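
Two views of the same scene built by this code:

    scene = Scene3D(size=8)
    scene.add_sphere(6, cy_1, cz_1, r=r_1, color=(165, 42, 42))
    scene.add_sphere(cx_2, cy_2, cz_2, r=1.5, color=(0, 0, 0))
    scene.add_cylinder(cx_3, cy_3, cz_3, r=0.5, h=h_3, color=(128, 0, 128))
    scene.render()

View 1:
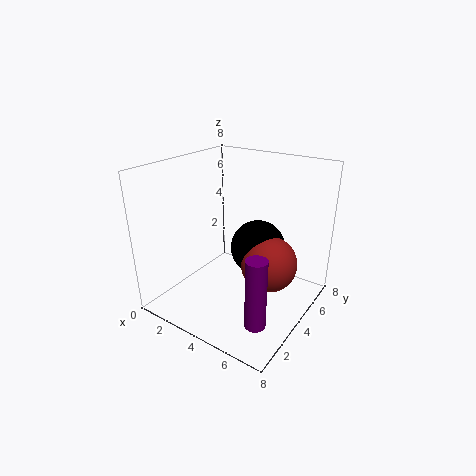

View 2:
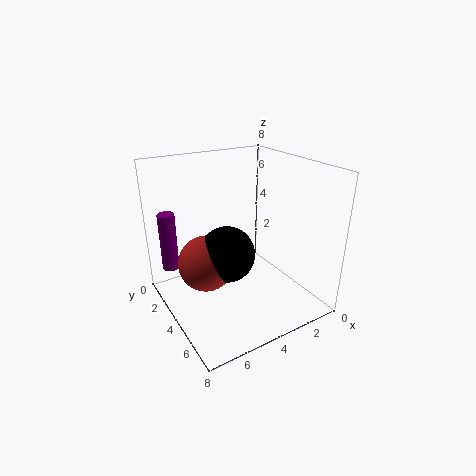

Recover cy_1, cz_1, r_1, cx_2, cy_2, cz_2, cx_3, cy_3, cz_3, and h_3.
cy_1 = 4, cz_1 = 3, r_1 = 1.5, cx_2 = 5, cy_2 = 4.5, cz_2 = 3.5, cx_3 = 7, cy_3 = 1, cz_3 = 1.5, h_3 = 3.5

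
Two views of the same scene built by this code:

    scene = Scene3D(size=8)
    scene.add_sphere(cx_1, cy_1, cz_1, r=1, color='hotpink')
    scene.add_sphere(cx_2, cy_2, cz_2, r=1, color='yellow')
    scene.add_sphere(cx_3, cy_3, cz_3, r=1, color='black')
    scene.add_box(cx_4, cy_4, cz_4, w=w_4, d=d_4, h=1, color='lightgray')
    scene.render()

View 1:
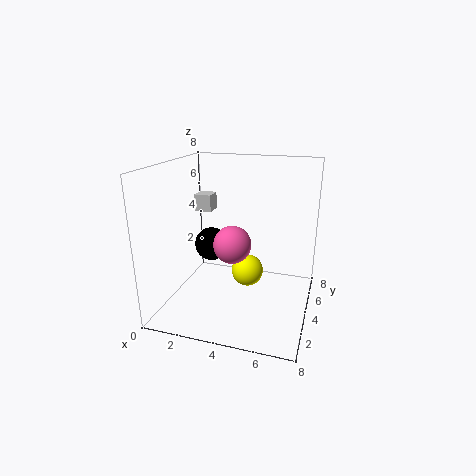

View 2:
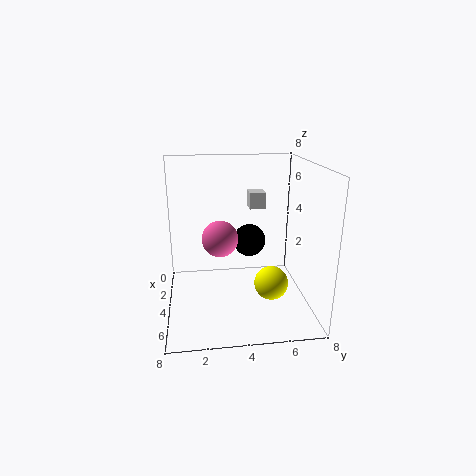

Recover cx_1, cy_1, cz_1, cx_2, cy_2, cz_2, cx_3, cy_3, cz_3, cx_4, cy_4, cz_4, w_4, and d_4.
cx_1 = 4
cy_1 = 3
cz_1 = 4
cx_2 = 4
cy_2 = 6
cz_2 = 1
cx_3 = 2
cy_3 = 5
cz_3 = 3
cx_4 = 1
cy_4 = 5
cz_4 = 5
w_4 = 1
d_4 = 1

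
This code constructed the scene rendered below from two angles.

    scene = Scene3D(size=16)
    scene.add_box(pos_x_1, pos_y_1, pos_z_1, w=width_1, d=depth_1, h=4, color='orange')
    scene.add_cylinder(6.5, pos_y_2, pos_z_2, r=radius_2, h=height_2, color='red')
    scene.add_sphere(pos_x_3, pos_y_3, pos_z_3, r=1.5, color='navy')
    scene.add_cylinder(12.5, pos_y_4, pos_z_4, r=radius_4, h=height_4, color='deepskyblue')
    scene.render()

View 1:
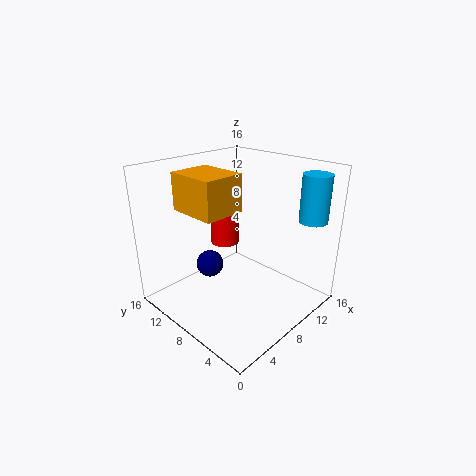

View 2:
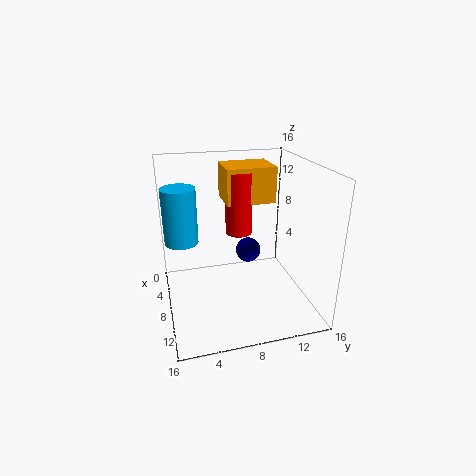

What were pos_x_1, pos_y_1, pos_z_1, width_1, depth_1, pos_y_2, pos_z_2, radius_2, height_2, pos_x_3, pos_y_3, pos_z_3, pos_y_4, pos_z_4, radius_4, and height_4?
pos_x_1 = 3; pos_y_1 = 7; pos_z_1 = 11.5; width_1 = 4.5; depth_1 = 5.5; pos_y_2 = 8.5; pos_z_2 = 8; radius_2 = 1.5; height_2 = 7; pos_x_3 = 5.5; pos_y_3 = 10; pos_z_3 = 5; pos_y_4 = 1.5; pos_z_4 = 10.5; radius_4 = 1.5; height_4 = 5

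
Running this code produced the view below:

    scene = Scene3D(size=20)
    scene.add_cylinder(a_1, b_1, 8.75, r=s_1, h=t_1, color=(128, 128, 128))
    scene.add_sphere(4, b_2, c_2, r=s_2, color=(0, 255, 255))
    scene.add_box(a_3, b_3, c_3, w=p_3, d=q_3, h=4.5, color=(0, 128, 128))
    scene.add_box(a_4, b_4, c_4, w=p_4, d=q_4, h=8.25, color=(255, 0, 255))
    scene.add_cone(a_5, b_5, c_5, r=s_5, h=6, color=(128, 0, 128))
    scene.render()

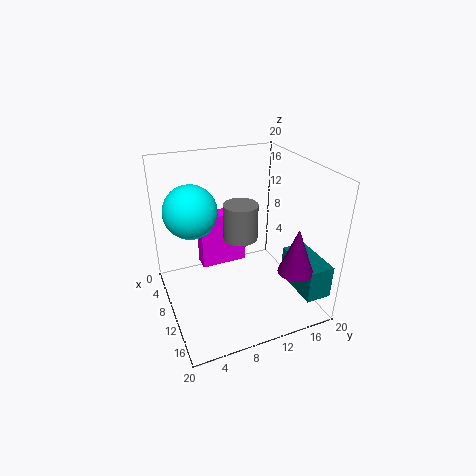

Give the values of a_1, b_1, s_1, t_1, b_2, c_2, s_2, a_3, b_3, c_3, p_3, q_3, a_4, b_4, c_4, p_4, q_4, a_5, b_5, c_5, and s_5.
a_1 = 8; b_1 = 11.25; s_1 = 2.5; t_1 = 5.25; b_2 = 5; c_2 = 12.25; s_2 = 4; a_3 = 12.25; b_3 = 16; c_3 = 3.75; p_3 = 7; q_3 = 3.5; a_4 = 3.5; b_4 = 6; c_4 = 3.5; p_4 = 2.5; q_4 = 7; a_5 = 17.5; b_5 = 14.75; c_5 = 8; s_5 = 2.25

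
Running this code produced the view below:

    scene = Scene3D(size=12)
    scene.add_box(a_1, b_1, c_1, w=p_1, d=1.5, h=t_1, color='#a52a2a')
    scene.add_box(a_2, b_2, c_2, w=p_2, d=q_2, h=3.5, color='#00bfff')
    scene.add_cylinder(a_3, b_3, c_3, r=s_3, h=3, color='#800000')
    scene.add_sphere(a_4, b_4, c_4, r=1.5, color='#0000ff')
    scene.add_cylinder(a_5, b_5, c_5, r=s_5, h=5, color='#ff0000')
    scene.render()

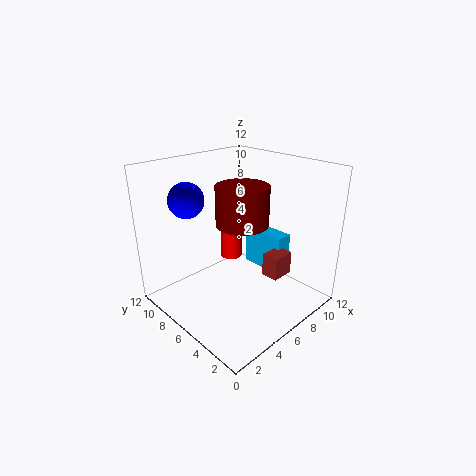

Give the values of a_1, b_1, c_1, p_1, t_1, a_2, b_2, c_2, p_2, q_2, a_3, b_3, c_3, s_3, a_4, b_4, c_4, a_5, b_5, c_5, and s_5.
a_1 = 7.5
b_1 = 3
c_1 = 2.5
p_1 = 2
t_1 = 2
a_2 = 9
b_2 = 4
c_2 = 2
p_2 = 1.5
q_2 = 4
a_3 = 5
b_3 = 4.5
c_3 = 8
s_3 = 2
a_4 = 3.5
b_4 = 9.5
c_4 = 9
a_5 = 8
b_5 = 9
c_5 = 2.5
s_5 = 1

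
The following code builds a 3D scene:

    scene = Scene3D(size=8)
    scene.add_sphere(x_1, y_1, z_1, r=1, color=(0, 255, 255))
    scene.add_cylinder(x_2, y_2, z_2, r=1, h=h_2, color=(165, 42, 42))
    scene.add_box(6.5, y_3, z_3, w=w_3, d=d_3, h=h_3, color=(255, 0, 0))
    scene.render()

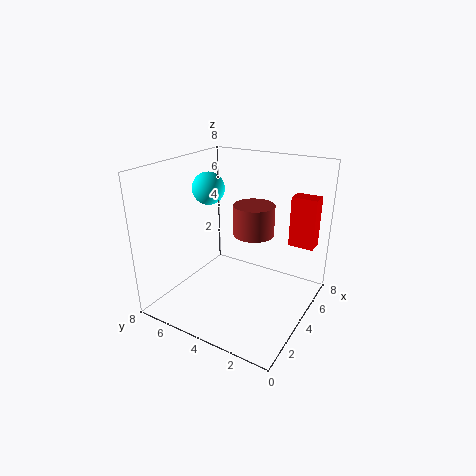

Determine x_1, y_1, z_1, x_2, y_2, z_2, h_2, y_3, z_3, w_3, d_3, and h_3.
x_1 = 5.5
y_1 = 7
z_1 = 6
x_2 = 3
y_2 = 2.5
z_2 = 5
h_2 = 1.5
y_3 = 0.5
z_3 = 3
w_3 = 1
d_3 = 1.5
h_3 = 3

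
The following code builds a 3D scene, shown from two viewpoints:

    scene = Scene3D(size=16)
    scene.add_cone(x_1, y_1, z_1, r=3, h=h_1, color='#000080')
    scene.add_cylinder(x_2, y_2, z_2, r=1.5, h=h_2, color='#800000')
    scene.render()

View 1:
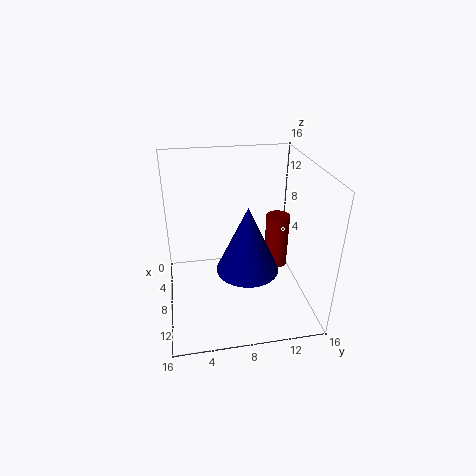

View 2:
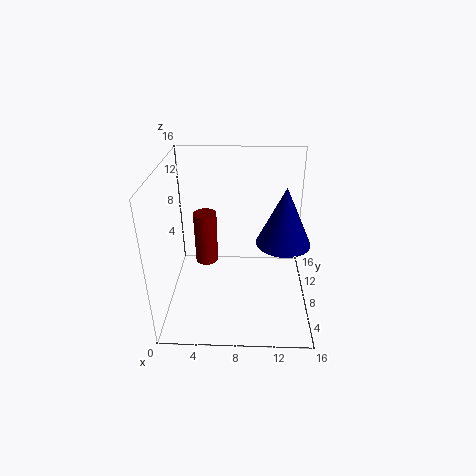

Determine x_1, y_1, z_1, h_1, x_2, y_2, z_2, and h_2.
x_1 = 13, y_1 = 8, z_1 = 7.5, h_1 = 6.5, x_2 = 3.5, y_2 = 14, z_2 = 1, h_2 = 7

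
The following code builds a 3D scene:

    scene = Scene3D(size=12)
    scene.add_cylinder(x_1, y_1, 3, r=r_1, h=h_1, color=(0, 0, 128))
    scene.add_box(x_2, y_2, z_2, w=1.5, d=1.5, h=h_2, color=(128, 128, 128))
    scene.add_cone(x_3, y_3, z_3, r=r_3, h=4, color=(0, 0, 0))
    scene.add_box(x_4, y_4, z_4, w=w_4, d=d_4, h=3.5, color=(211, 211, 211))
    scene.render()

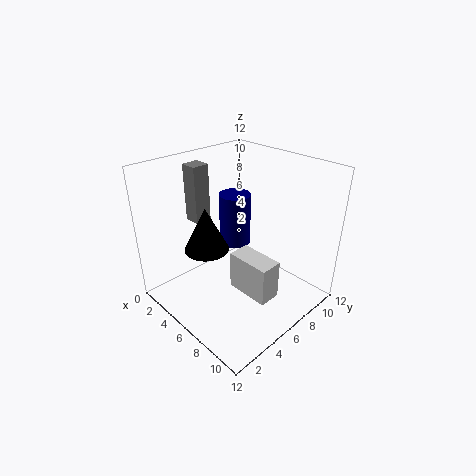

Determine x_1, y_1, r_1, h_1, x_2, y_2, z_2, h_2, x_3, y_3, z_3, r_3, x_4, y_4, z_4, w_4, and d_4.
x_1 = 2.5, y_1 = 9, r_1 = 1.5, h_1 = 5, x_2 = 1, y_2 = 4.5, z_2 = 6.5, h_2 = 5, x_3 = 3, y_3 = 5, z_3 = 4, r_3 = 2, x_4 = 5, y_4 = 6, z_4 = 0.5, w_4 = 4, d_4 = 2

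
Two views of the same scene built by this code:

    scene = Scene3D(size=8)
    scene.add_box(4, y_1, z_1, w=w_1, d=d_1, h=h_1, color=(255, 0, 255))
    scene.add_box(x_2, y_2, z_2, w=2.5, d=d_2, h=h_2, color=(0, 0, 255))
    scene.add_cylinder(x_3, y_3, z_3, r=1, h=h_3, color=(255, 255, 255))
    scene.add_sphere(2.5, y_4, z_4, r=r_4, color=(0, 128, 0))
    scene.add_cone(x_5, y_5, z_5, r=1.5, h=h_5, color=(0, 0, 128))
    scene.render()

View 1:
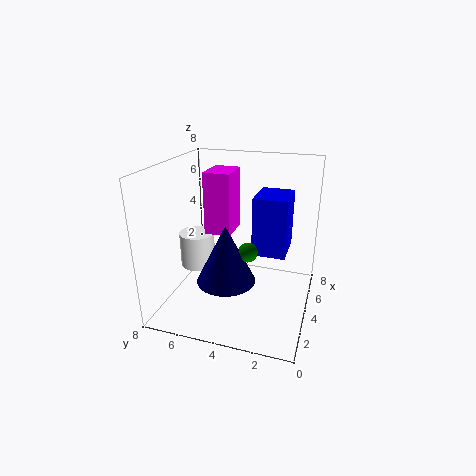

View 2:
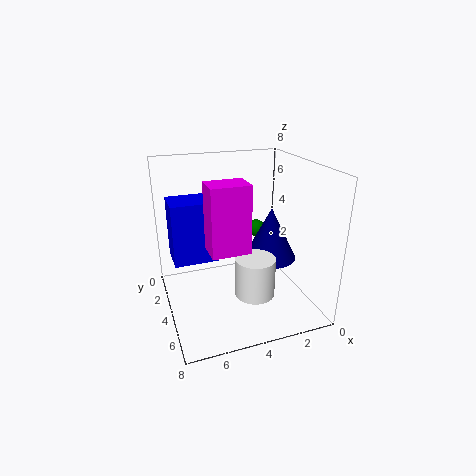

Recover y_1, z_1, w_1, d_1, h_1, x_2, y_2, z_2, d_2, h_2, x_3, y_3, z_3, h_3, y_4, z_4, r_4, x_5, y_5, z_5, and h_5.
y_1 = 4.5
z_1 = 4
w_1 = 2
d_1 = 1.5
h_1 = 3.5
x_2 = 5
y_2 = 1.5
z_2 = 2.5
d_2 = 2
h_2 = 3.5
x_3 = 4
y_3 = 6.5
z_3 = 2
h_3 = 2
y_4 = 3
z_4 = 4
r_4 = 0.5
x_5 = 2
y_5 = 4
z_5 = 2.5
h_5 = 3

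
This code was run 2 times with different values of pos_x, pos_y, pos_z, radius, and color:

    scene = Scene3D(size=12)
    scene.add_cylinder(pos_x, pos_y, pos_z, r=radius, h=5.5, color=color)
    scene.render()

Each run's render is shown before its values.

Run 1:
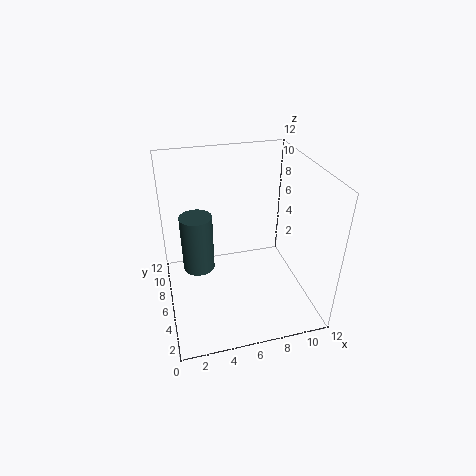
pos_x = 3; pos_y = 9.5; pos_z = 1; radius = 1.5; color = 'darkslategray'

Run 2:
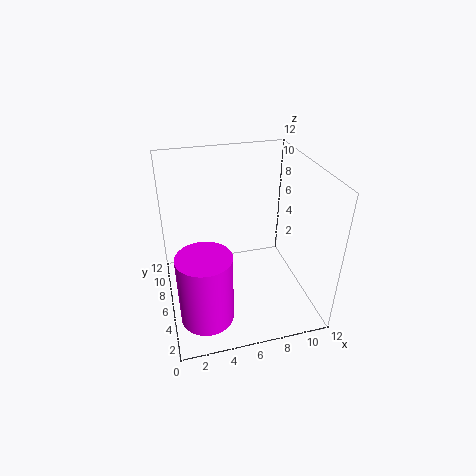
pos_x = 2.5; pos_y = 2; pos_z = 2; radius = 2; color = 'magenta'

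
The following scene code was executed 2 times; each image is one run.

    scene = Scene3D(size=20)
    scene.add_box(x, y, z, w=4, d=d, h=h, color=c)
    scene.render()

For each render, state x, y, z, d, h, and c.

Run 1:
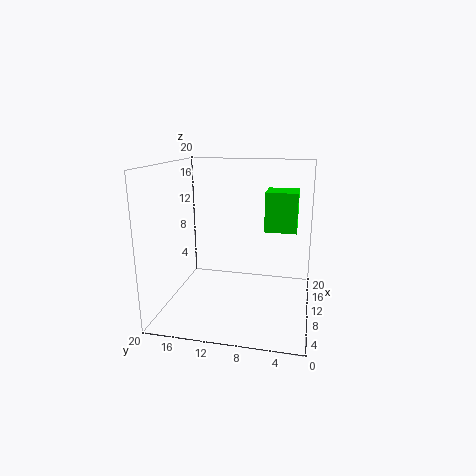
x = 7
y = 2
z = 12
d = 4
h = 5
c = 'lime'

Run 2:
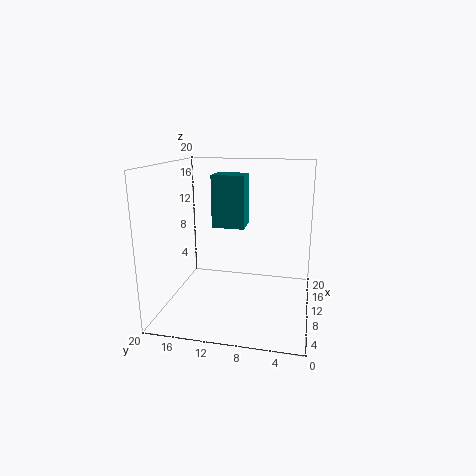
x = 14
y = 10
z = 10
d = 5
h = 8
c = 'teal'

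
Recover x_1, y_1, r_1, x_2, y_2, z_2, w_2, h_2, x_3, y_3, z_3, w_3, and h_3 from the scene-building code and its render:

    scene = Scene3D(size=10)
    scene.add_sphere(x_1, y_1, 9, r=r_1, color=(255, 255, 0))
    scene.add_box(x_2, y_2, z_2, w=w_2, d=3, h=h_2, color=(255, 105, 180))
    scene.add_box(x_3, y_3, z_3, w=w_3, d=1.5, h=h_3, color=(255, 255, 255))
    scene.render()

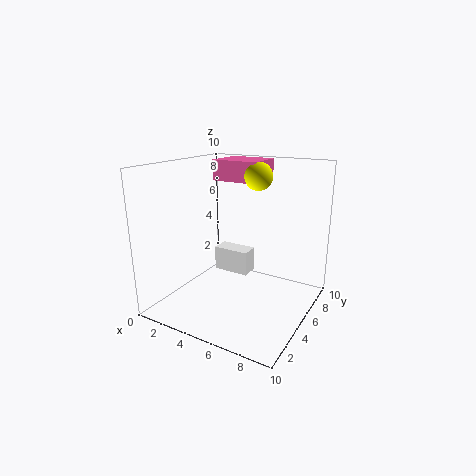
x_1 = 5.5; y_1 = 7; r_1 = 1; x_2 = 2; y_2 = 6.5; z_2 = 8.5; w_2 = 3.5; h_2 = 1.5; x_3 = 1; y_3 = 8; z_3 = 0.5; w_3 = 3; h_3 = 2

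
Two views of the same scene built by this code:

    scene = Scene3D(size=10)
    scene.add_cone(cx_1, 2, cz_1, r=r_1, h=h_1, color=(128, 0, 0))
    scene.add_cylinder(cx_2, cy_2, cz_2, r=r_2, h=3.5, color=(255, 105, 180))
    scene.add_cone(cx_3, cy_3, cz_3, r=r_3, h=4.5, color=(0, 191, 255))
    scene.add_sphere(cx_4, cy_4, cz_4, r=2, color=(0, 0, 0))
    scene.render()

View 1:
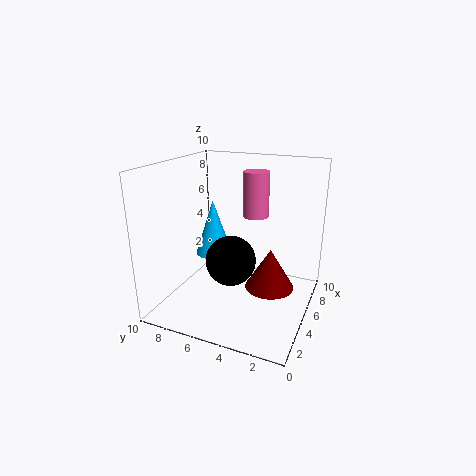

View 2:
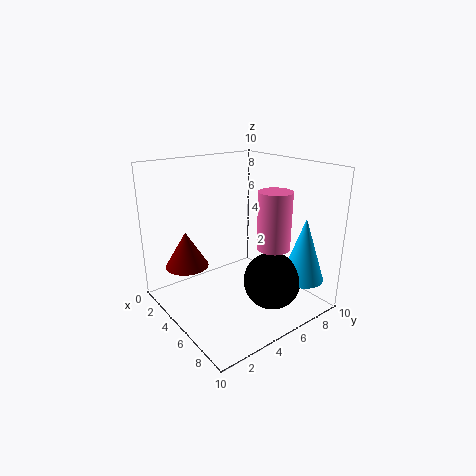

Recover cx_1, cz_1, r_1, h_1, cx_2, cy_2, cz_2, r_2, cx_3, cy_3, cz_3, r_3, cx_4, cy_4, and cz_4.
cx_1 = 3, cz_1 = 3, r_1 = 1.5, h_1 = 2.5, cx_2 = 8.5, cy_2 = 5, cz_2 = 5.5, r_2 = 1, cx_3 = 8, cy_3 = 8.5, cz_3 = 2, r_3 = 1.5, cx_4 = 7, cy_4 = 6.5, cz_4 = 2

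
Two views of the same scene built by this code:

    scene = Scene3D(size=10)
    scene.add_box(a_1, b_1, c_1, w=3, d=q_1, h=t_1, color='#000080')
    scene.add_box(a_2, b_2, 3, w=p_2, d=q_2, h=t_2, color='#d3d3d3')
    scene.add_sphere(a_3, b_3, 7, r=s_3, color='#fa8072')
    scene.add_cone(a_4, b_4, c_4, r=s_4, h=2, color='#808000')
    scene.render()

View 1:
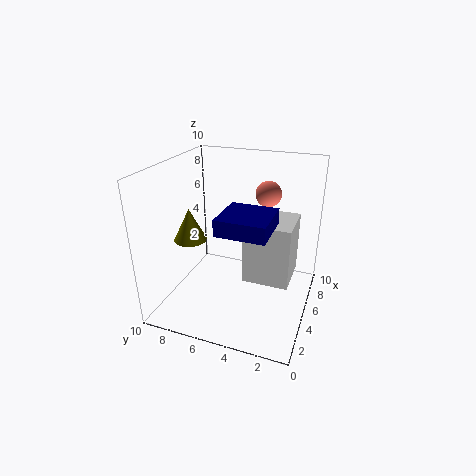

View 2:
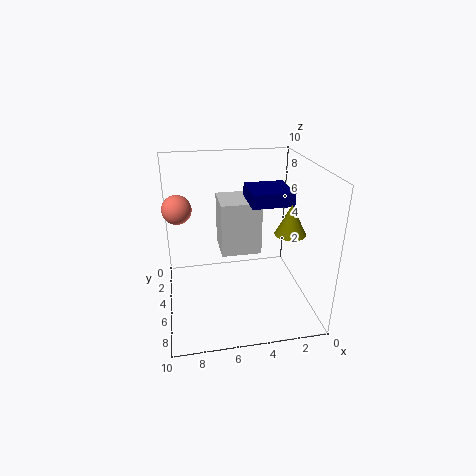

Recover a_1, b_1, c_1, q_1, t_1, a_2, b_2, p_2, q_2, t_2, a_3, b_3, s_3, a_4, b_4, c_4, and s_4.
a_1 = 1; b_1 = 2; c_1 = 7; q_1 = 3; t_1 = 1; a_2 = 3; b_2 = 1; p_2 = 3; q_2 = 3; t_2 = 4; a_3 = 9; b_3 = 4; s_3 = 1; a_4 = 2; b_4 = 7; c_4 = 6; s_4 = 1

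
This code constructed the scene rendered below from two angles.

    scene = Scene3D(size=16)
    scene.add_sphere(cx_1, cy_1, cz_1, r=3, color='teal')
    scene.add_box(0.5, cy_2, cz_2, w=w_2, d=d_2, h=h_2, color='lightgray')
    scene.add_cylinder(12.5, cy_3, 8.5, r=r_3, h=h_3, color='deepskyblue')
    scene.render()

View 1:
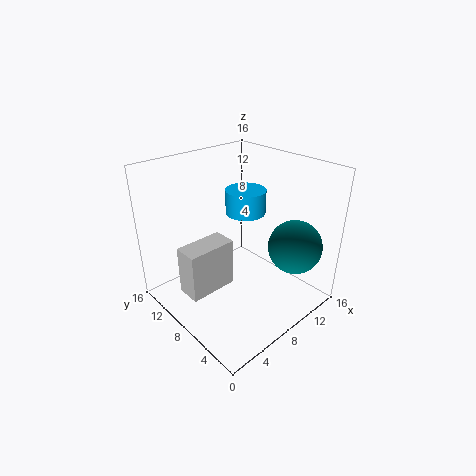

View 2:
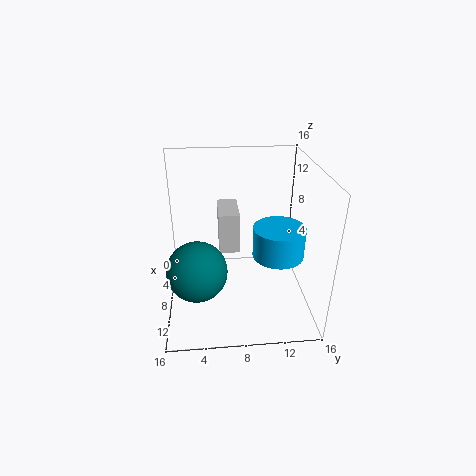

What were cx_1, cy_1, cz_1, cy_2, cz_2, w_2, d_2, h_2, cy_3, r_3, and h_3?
cx_1 = 12.5; cy_1 = 3.5; cz_1 = 7; cy_2 = 6; cz_2 = 4.5; w_2 = 5; d_2 = 2.5; h_2 = 5; cy_3 = 11.5; r_3 = 2.5; h_3 = 3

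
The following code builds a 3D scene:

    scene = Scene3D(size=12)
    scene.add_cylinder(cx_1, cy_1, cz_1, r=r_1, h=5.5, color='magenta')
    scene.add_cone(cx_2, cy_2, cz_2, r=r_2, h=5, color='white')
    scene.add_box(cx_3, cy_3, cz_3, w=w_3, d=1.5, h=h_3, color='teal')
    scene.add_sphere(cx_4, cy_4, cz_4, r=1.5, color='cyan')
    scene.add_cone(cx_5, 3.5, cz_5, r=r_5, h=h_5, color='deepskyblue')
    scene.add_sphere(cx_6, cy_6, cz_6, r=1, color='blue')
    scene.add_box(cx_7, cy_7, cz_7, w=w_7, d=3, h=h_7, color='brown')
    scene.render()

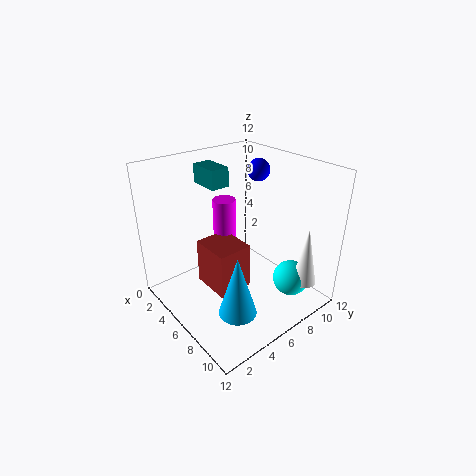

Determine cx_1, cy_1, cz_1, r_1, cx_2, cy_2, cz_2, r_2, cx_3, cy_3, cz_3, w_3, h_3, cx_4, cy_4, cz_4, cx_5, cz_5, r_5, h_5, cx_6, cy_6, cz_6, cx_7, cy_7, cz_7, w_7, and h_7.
cx_1 = 3.5; cy_1 = 6.5; cz_1 = 3; r_1 = 1; cx_2 = 10.5; cy_2 = 9.5; cz_2 = 2.5; r_2 = 1; cx_3 = 3; cy_3 = 4; cz_3 = 10.5; w_3 = 2.5; h_3 = 1.5; cx_4 = 9.5; cy_4 = 9; cz_4 = 2.5; cx_5 = 9; cz_5 = 1.5; r_5 = 1.5; h_5 = 5; cx_6 = 4; cy_6 = 10; cz_6 = 10.5; cx_7 = 3.5; cy_7 = 3.5; cz_7 = 1.5; w_7 = 3.5; h_7 = 4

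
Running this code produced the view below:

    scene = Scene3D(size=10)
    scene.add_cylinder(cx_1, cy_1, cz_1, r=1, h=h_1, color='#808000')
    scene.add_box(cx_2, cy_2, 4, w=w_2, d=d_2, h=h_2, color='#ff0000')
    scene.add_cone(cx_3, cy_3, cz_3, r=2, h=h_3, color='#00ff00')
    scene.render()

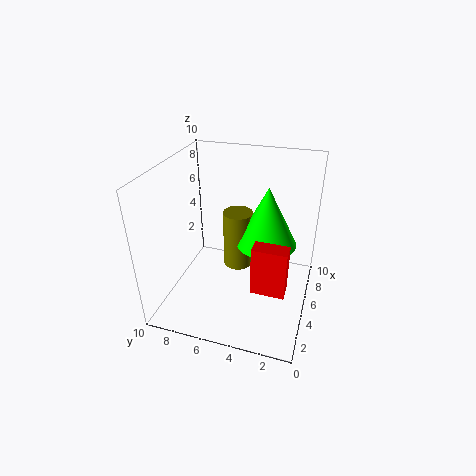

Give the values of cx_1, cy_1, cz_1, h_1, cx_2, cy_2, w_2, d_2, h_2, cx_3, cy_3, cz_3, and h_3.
cx_1 = 5
cy_1 = 5
cz_1 = 3
h_1 = 4
cx_2 = 1
cy_2 = 1
w_2 = 1
d_2 = 2
h_2 = 3
cx_3 = 5
cy_3 = 3
cz_3 = 5
h_3 = 4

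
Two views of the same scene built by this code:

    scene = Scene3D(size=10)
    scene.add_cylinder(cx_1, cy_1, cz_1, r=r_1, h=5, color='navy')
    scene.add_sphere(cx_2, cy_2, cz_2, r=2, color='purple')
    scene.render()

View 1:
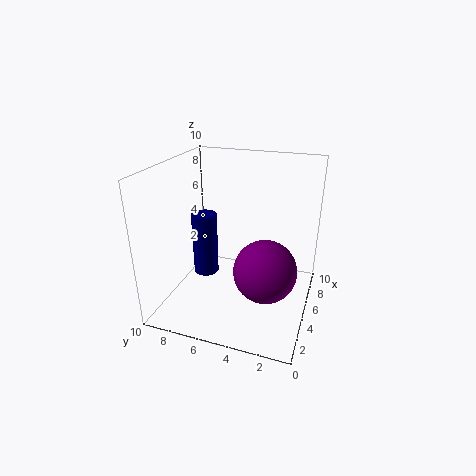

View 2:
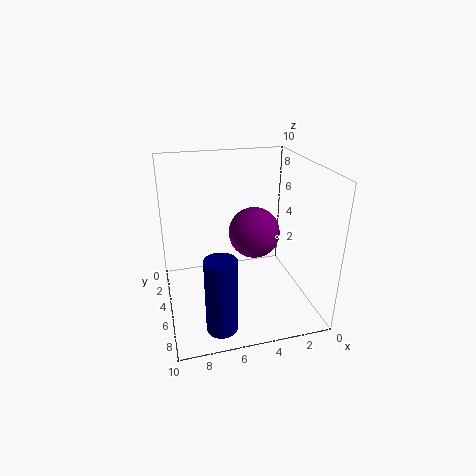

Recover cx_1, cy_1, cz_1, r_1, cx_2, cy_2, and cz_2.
cx_1 = 7; cy_1 = 8.5; cz_1 = 0.5; r_1 = 1; cx_2 = 3; cy_2 = 2.5; cz_2 = 4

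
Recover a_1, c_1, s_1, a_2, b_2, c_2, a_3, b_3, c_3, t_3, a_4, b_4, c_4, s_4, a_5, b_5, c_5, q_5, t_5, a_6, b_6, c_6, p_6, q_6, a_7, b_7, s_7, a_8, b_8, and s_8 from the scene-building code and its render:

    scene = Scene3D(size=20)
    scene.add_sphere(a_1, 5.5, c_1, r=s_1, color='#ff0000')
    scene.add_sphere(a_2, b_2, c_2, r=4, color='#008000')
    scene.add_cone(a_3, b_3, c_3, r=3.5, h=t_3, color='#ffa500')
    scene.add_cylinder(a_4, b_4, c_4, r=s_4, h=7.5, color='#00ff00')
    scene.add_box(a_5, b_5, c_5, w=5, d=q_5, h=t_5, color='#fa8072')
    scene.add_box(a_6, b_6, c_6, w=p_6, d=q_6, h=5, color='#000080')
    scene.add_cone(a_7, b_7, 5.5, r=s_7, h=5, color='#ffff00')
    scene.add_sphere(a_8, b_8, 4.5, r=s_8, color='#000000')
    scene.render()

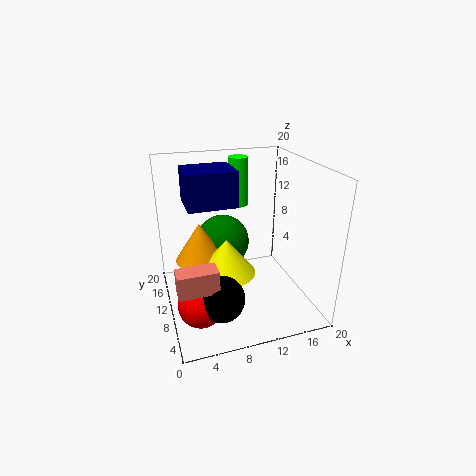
a_1 = 3.5
c_1 = 3.5
s_1 = 3
a_2 = 9
b_2 = 14.5
c_2 = 7.5
a_3 = 5
b_3 = 12
c_3 = 6.5
t_3 = 5.5
a_4 = 12.5
b_4 = 17.5
c_4 = 12
s_4 = 1.5
a_5 = 0.5
b_5 = 3
c_5 = 6.5
q_5 = 2.5
t_5 = 3
a_6 = 3.5
b_6 = 11
c_6 = 14
p_6 = 7
q_6 = 6
a_7 = 8
b_7 = 9
s_7 = 4
a_8 = 6
b_8 = 4.5
s_8 = 3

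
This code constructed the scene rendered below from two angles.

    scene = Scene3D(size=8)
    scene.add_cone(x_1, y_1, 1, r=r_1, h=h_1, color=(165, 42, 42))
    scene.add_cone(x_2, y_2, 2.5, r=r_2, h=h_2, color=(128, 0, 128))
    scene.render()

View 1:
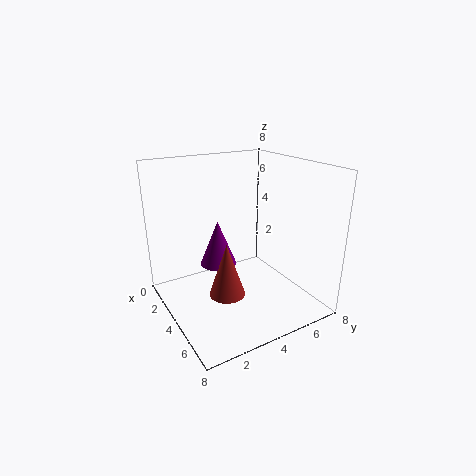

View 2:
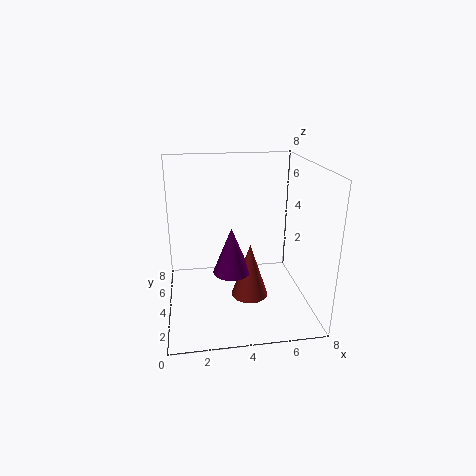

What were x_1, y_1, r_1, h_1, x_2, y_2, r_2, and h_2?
x_1 = 4.5
y_1 = 3
r_1 = 1
h_1 = 3
x_2 = 3.5
y_2 = 3
r_2 = 1
h_2 = 2.5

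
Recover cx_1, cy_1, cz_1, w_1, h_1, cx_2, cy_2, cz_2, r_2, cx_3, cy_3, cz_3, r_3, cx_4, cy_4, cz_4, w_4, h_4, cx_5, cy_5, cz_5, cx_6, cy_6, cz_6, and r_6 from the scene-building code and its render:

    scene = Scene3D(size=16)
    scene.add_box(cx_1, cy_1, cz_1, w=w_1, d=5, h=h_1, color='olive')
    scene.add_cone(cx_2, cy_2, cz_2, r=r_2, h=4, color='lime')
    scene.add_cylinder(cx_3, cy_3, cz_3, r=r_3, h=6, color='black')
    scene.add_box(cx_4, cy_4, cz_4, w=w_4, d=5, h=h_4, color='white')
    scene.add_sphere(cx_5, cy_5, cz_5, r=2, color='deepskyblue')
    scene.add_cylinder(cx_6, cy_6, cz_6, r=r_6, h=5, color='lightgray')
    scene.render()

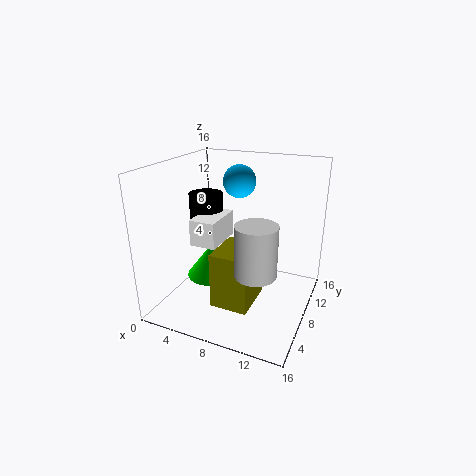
cx_1 = 7; cy_1 = 3; cz_1 = 2; w_1 = 4; h_1 = 6; cx_2 = 4; cy_2 = 9; cz_2 = 2; r_2 = 3; cx_3 = 3; cy_3 = 10; cz_3 = 6; r_3 = 2; cx_4 = 3; cy_4 = 6; cz_4 = 7; w_4 = 3; h_4 = 3; cx_5 = 6; cy_5 = 13; cz_5 = 13; cx_6 = 12; cy_6 = 3; cz_6 = 7; r_6 = 2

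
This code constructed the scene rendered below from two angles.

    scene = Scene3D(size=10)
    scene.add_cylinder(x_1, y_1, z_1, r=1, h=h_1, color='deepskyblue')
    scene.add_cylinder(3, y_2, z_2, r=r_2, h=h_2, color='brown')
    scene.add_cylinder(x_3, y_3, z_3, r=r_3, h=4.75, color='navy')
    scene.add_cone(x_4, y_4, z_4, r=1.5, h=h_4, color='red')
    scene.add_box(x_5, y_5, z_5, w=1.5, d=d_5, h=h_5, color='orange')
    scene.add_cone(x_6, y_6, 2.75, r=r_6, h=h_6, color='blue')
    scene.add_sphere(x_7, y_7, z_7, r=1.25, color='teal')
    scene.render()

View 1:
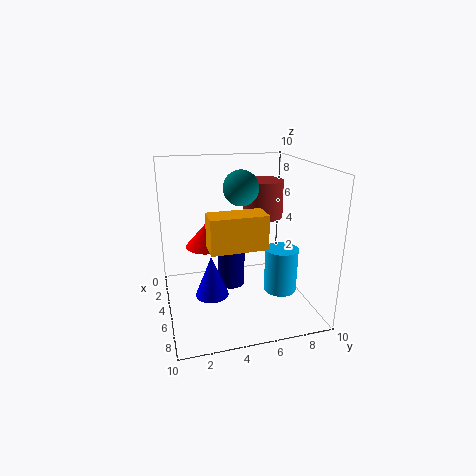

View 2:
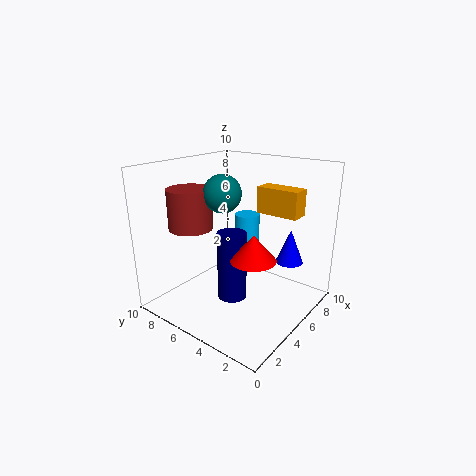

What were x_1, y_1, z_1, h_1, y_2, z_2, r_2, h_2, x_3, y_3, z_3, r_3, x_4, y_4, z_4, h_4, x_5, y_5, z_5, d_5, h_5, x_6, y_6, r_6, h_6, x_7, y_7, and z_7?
x_1 = 8.5, y_1 = 6.75, z_1 = 2.75, h_1 = 2.75, y_2 = 7.5, z_2 = 5.75, r_2 = 1.5, h_2 = 2.75, x_3 = 4, y_3 = 4.75, z_3 = 1, r_3 = 1, x_4 = 4, y_4 = 3, z_4 = 4.25, h_4 = 1.75, x_5 = 8, y_5 = 2.25, z_5 = 6, d_5 = 3.25, h_5 = 2, x_6 = 8, y_6 = 2.5, r_6 = 1, h_6 = 2.5, x_7 = 4, y_7 = 5.5, z_7 = 8.25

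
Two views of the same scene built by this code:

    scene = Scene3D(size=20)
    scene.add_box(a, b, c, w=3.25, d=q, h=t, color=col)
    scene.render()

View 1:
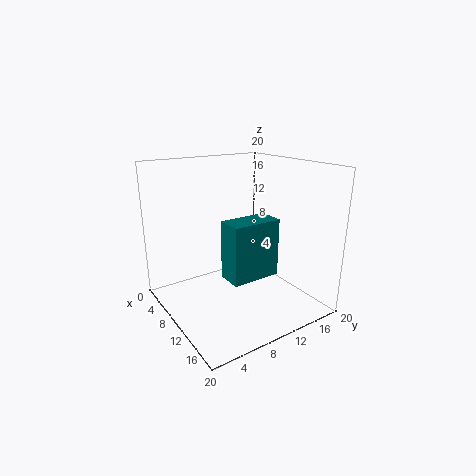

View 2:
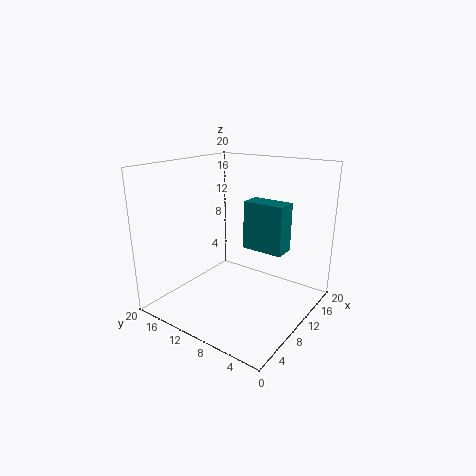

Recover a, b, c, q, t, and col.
a = 13.5
b = 5.25
c = 7
q = 6.25
t = 7.25
col = 'teal'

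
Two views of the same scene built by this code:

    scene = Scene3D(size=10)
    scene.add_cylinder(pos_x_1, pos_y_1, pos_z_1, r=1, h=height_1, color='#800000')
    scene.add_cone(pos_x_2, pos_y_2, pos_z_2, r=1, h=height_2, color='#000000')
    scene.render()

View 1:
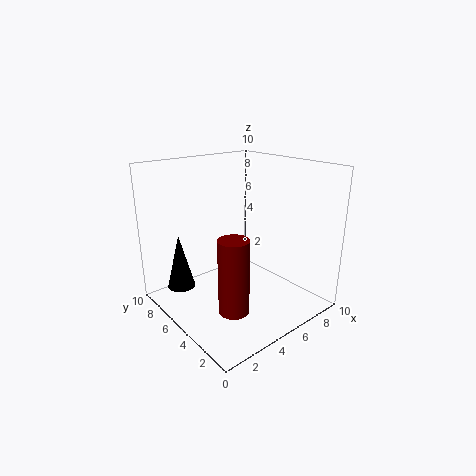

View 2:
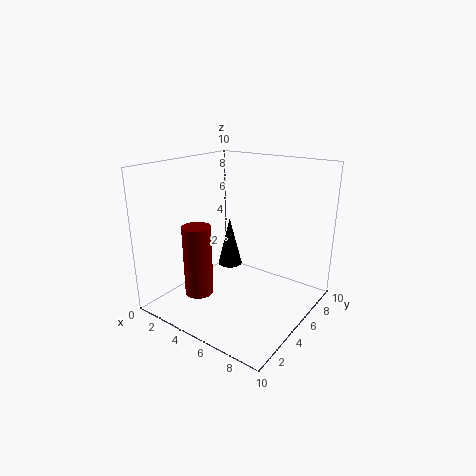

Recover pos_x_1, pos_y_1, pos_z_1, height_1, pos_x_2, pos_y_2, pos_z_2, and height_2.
pos_x_1 = 3, pos_y_1 = 3, pos_z_1 = 1, height_1 = 5, pos_x_2 = 2, pos_y_2 = 8, pos_z_2 = 1, height_2 = 4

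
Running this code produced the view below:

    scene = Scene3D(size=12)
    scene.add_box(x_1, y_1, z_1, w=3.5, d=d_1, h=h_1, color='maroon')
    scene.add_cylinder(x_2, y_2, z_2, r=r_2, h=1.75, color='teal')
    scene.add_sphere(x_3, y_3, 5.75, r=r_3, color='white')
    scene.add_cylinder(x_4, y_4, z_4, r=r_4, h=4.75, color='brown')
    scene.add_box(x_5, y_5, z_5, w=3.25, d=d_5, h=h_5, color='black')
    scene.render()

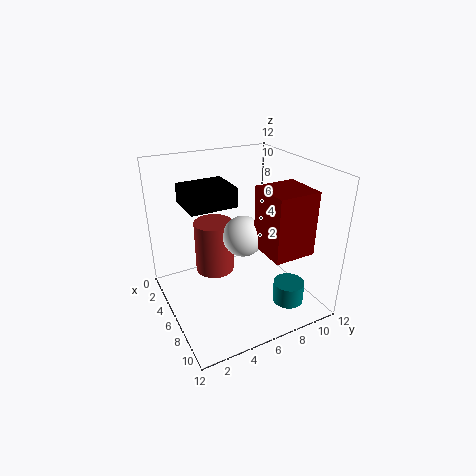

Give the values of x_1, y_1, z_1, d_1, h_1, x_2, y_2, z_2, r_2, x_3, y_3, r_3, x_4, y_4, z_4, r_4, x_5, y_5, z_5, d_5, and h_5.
x_1 = 6.5; y_1 = 7.25; z_1 = 5.25; d_1 = 3.5; h_1 = 5.25; x_2 = 9.75; y_2 = 8.75; z_2 = 1.25; r_2 = 1.25; x_3 = 5.5; y_3 = 6.75; r_3 = 1.75; x_4 = 3.25; y_4 = 5; z_4 = 1.75; r_4 = 1.75; x_5 = 3.75; y_5 = 1.75; z_5 = 9.25; d_5 = 3.75; h_5 = 1.5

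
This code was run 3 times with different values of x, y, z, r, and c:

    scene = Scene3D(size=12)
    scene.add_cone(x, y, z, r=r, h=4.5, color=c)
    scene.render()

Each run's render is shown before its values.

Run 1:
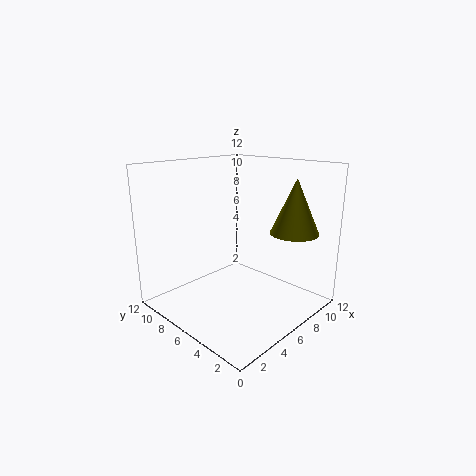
x = 9
y = 2.5
z = 6.5
r = 2
c = 'olive'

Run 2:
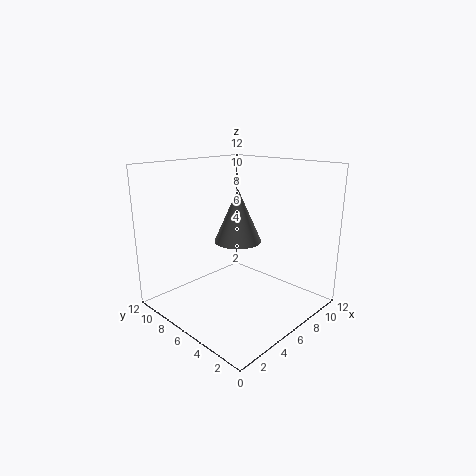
x = 6.5
y = 6.5
z = 5.5
r = 2
c = 'gray'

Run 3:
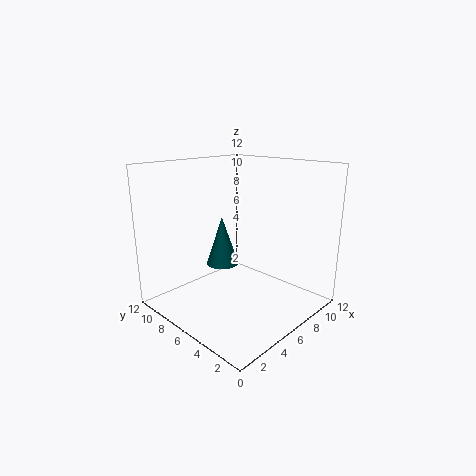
x = 7
y = 9
z = 2.5
r = 1.5
c = 'teal'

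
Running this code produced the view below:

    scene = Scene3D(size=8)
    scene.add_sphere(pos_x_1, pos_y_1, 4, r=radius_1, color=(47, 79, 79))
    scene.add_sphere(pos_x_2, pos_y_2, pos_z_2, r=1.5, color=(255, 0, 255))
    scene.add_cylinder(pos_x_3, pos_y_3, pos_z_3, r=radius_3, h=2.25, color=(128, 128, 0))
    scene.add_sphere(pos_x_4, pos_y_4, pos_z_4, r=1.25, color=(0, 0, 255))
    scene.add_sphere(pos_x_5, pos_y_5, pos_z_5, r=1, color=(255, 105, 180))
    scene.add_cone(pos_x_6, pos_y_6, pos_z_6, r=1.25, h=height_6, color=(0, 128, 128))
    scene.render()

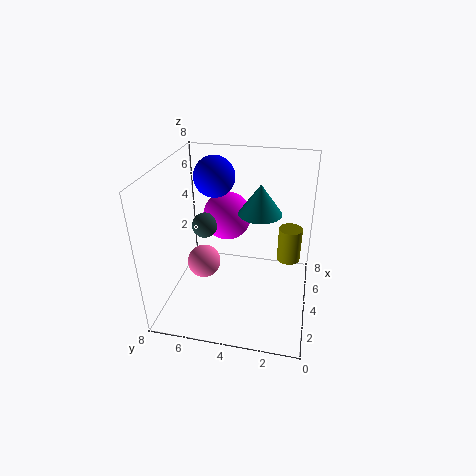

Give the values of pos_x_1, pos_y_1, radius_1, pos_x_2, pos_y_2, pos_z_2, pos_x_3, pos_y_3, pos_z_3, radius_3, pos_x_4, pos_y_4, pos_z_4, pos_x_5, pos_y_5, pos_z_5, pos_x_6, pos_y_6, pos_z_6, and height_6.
pos_x_1 = 5
pos_y_1 = 6.25
radius_1 = 0.75
pos_x_2 = 6.5
pos_y_2 = 5.25
pos_z_2 = 4
pos_x_3 = 7
pos_y_3 = 1.25
pos_z_3 = 1
radius_3 = 0.75
pos_x_4 = 6.5
pos_y_4 = 6
pos_z_4 = 6.5
pos_x_5 = 4.5
pos_y_5 = 6.25
pos_z_5 = 1.75
pos_x_6 = 5.25
pos_y_6 = 3
pos_z_6 = 5
height_6 = 1.75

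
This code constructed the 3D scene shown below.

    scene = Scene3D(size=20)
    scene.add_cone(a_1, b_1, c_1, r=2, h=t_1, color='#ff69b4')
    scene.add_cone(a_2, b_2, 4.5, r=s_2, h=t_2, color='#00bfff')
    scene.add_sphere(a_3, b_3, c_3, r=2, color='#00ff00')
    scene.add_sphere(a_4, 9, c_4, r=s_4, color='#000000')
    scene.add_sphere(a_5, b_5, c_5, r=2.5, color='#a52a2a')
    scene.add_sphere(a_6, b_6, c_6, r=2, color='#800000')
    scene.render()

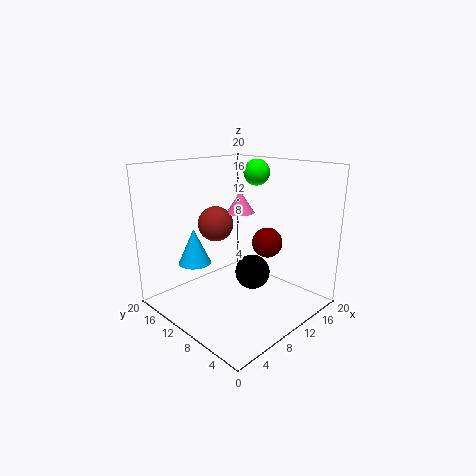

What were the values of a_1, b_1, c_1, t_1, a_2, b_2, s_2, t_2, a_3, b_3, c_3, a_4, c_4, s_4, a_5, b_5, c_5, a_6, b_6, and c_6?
a_1 = 12
b_1 = 11.5
c_1 = 13
t_1 = 3
a_2 = 8
b_2 = 17.5
s_2 = 2.5
t_2 = 5.5
a_3 = 17
b_3 = 13
c_3 = 18
a_4 = 12
c_4 = 4.5
s_4 = 2.5
a_5 = 9
b_5 = 13.5
c_5 = 11.5
a_6 = 11.5
b_6 = 6
c_6 = 10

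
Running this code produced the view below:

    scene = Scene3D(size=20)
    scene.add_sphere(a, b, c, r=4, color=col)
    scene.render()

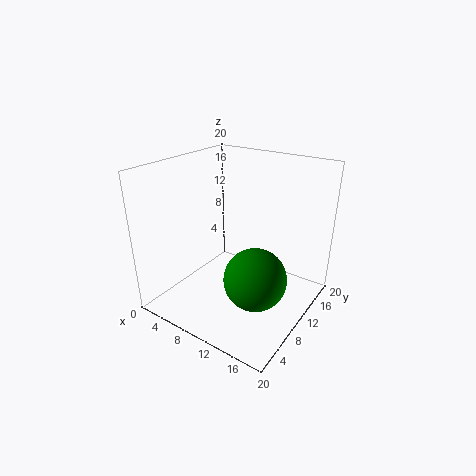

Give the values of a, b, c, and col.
a = 15, b = 6.5, c = 7, col = 'green'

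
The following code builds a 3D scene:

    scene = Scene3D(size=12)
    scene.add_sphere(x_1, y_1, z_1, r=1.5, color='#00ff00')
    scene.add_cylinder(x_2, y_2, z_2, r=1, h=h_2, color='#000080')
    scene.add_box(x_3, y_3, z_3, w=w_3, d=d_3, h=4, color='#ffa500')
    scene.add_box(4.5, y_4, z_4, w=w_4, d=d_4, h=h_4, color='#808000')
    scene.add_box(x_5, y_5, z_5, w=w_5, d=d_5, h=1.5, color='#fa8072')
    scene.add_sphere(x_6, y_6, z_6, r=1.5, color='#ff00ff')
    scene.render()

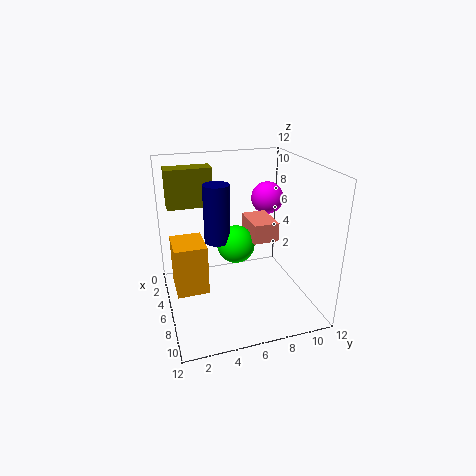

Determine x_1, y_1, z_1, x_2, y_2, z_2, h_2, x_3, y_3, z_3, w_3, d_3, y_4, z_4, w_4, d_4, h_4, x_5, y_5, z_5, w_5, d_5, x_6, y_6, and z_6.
x_1 = 7, y_1 = 5.5, z_1 = 6, x_2 = 7, y_2 = 4, z_2 = 6.5, h_2 = 4.5, x_3 = 5, y_3 = 0.5, z_3 = 2.5, w_3 = 3, d_3 = 2.5, y_4 = 0.5, z_4 = 9, w_4 = 1.5, d_4 = 3.5, h_4 = 3, x_5 = 5.5, y_5 = 6.5, z_5 = 6.5, w_5 = 3, d_5 = 2, x_6 = 2.5, y_6 = 10, z_6 = 8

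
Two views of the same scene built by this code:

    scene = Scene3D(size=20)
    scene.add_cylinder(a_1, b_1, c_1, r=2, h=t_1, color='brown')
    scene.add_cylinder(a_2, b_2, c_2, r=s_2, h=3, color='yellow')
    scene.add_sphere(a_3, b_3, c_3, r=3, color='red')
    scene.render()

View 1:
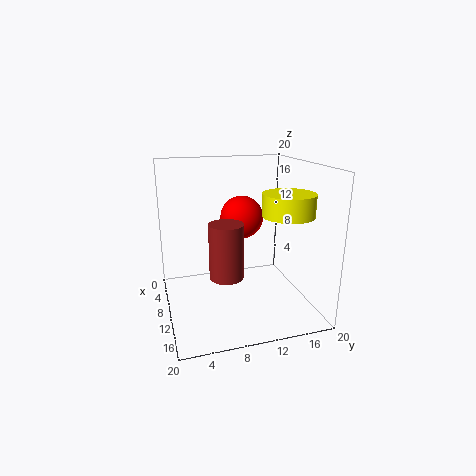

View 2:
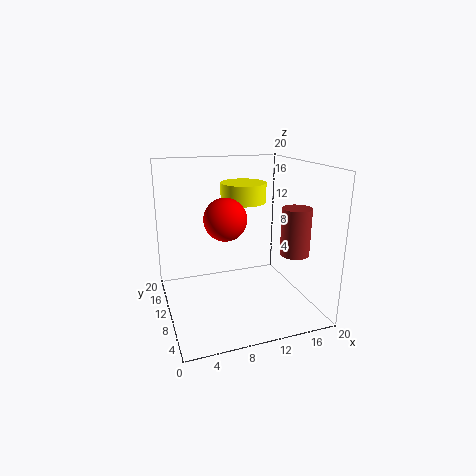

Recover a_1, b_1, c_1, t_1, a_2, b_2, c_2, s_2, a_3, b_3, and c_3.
a_1 = 17; b_1 = 6.5; c_1 = 8; t_1 = 6.5; a_2 = 13; b_2 = 16; c_2 = 13.5; s_2 = 3.5; a_3 = 8.5; b_3 = 11; c_3 = 12.5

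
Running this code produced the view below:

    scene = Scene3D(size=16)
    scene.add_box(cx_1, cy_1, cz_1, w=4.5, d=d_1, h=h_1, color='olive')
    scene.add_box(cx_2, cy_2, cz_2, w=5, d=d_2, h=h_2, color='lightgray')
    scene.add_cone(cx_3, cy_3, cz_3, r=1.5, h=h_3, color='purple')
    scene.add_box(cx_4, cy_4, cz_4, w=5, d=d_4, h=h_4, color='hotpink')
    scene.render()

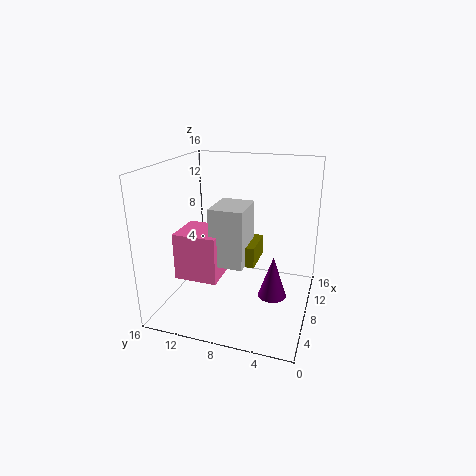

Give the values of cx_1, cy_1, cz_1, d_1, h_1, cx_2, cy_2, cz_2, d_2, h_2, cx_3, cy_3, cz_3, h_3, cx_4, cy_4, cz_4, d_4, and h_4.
cx_1 = 9.25
cy_1 = 6.5
cz_1 = 3.75
d_1 = 2.5
h_1 = 2.5
cx_2 = 7.75
cy_2 = 7.5
cz_2 = 4
d_2 = 4
h_2 = 7
cx_3 = 6
cy_3 = 3.5
cz_3 = 2.75
h_3 = 4.5
cx_4 = 7
cy_4 = 10.5
cz_4 = 2
d_4 = 5.25
h_4 = 5.75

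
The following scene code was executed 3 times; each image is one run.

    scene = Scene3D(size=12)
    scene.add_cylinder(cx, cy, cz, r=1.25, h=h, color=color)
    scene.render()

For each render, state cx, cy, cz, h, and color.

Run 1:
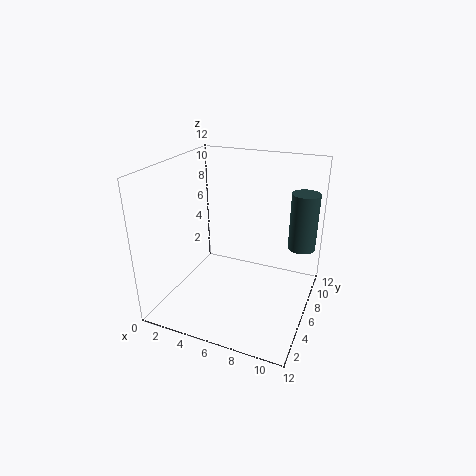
cx = 10.5
cy = 10.5
cz = 3.75
h = 5.25
color = 'darkslategray'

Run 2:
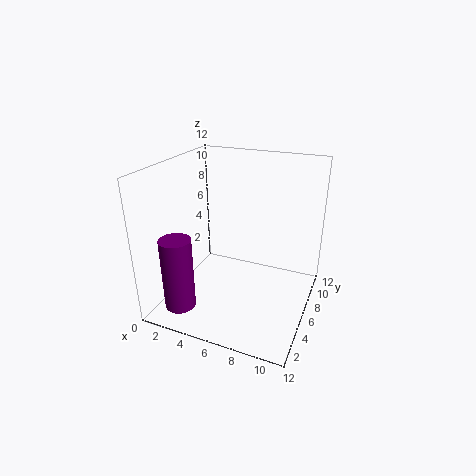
cx = 2.5
cy = 2
cz = 1
h = 6
color = 'purple'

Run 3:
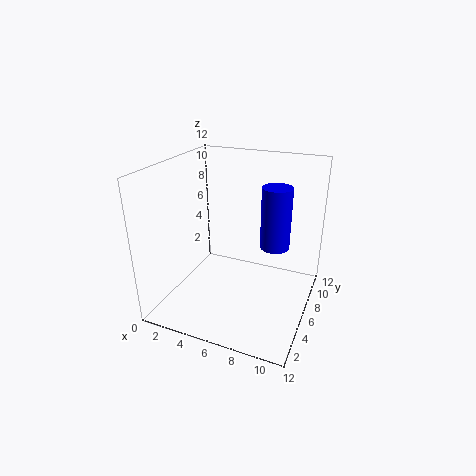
cx = 8.75
cy = 7.5
cz = 5
h = 5.25
color = 'blue'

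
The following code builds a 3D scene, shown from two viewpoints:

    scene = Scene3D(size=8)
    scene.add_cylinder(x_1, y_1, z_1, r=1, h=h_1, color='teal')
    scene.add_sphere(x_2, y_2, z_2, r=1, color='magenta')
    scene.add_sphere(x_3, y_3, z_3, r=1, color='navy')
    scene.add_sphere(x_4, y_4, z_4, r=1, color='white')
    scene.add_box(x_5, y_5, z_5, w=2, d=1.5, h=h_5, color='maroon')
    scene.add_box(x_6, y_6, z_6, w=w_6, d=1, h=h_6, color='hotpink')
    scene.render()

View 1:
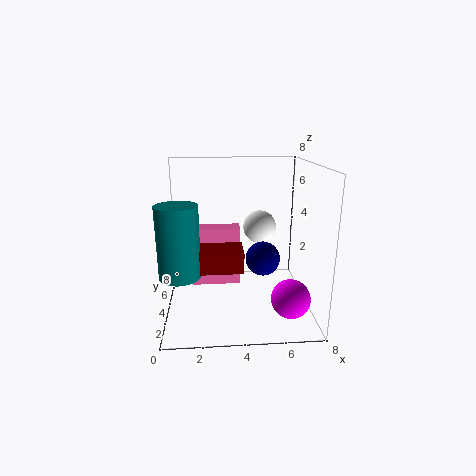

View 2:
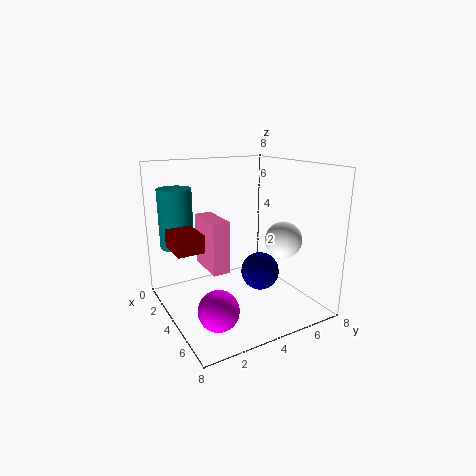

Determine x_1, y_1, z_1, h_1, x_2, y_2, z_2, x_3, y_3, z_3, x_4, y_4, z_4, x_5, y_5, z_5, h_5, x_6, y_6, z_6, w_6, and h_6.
x_1 = 1; y_1 = 1.5; z_1 = 3; h_1 = 3.5; x_2 = 6.5; y_2 = 1.5; z_2 = 1.5; x_3 = 5.5; y_3 = 4.5; z_3 = 2.5; x_4 = 5.5; y_4 = 6; z_4 = 4; x_5 = 2; y_5 = 0.5; z_5 = 3.5; h_5 = 1; x_6 = 1.5; y_6 = 2.5; z_6 = 2; w_6 = 2.5; h_6 = 3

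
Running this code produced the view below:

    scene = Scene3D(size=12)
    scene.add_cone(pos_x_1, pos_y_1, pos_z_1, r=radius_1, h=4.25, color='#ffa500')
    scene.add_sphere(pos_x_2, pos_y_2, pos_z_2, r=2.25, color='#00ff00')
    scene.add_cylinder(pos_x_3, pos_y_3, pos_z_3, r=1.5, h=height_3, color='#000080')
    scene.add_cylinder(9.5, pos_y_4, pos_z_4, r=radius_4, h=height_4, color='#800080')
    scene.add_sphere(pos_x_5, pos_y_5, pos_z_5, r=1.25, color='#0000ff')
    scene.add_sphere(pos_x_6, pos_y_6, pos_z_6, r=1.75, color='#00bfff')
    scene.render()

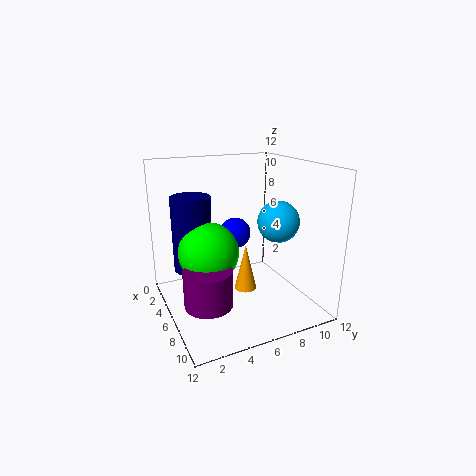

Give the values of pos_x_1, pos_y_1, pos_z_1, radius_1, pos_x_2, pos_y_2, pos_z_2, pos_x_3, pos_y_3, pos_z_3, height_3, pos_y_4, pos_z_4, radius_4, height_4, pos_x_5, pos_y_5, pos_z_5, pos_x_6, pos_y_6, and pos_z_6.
pos_x_1 = 5
pos_y_1 = 7.25
pos_z_1 = 0.5
radius_1 = 1
pos_x_2 = 7.75
pos_y_2 = 2.75
pos_z_2 = 6
pos_x_3 = 6.25
pos_y_3 = 2
pos_z_3 = 4.25
height_3 = 5.75
pos_y_4 = 2
pos_z_4 = 2.75
radius_4 = 1.75
height_4 = 2.75
pos_x_5 = 6
pos_y_5 = 5.75
pos_z_5 = 6.5
pos_x_6 = 7
pos_y_6 = 9.25
pos_z_6 = 7.25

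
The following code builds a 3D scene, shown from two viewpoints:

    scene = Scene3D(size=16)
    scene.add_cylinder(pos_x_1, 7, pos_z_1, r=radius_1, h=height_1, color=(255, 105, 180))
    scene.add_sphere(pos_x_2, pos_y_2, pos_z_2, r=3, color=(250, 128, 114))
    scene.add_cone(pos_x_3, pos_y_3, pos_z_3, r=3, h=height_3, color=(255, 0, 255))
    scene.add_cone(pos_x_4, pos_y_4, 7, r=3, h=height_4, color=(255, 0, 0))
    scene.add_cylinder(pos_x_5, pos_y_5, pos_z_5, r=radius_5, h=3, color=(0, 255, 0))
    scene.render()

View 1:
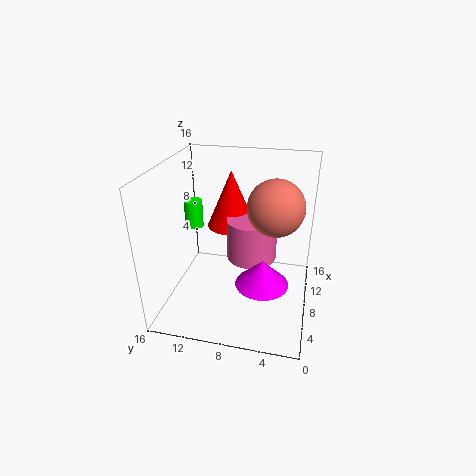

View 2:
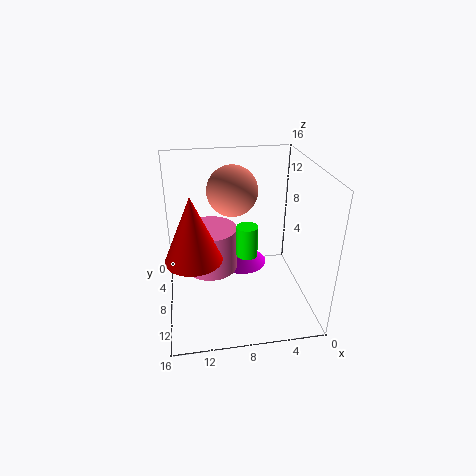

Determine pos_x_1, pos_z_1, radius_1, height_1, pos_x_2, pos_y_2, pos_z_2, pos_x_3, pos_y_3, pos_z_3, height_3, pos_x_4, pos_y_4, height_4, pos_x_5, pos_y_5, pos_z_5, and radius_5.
pos_x_1 = 11, pos_z_1 = 4, radius_1 = 3, height_1 = 5, pos_x_2 = 8, pos_y_2 = 4, pos_z_2 = 12, pos_x_3 = 7, pos_y_3 = 5, pos_z_3 = 3, height_3 = 3, pos_x_4 = 13, pos_y_4 = 10, height_4 = 7, pos_x_5 = 8, pos_y_5 = 13, pos_z_5 = 9, radius_5 = 1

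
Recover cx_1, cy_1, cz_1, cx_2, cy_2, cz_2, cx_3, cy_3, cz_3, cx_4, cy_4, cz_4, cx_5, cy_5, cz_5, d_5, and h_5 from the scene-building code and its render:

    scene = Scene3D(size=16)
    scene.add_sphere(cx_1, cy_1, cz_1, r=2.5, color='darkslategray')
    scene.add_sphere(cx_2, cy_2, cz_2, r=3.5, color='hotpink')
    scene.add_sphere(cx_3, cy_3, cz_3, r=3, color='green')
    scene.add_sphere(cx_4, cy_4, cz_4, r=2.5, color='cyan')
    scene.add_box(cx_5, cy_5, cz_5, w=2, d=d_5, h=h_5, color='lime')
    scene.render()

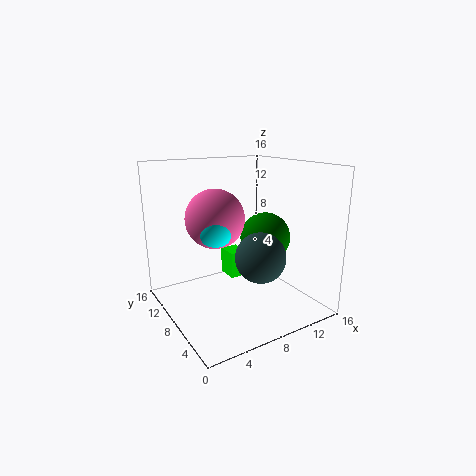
cx_1 = 7.5
cy_1 = 3
cz_1 = 7.5
cx_2 = 7
cy_2 = 11.5
cz_2 = 9.5
cx_3 = 12.5
cy_3 = 9
cz_3 = 7
cx_4 = 6.5
cy_4 = 10.5
cz_4 = 9
cx_5 = 7.5
cy_5 = 8.5
cz_5 = 3
d_5 = 2.5
h_5 = 3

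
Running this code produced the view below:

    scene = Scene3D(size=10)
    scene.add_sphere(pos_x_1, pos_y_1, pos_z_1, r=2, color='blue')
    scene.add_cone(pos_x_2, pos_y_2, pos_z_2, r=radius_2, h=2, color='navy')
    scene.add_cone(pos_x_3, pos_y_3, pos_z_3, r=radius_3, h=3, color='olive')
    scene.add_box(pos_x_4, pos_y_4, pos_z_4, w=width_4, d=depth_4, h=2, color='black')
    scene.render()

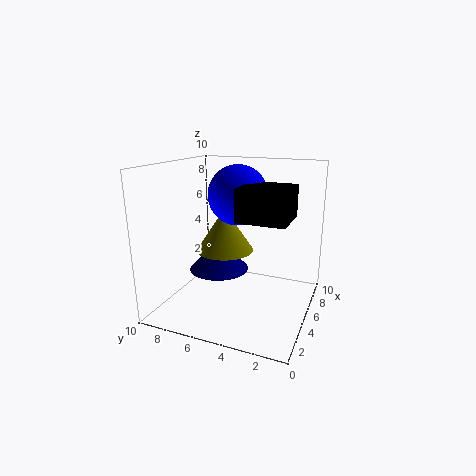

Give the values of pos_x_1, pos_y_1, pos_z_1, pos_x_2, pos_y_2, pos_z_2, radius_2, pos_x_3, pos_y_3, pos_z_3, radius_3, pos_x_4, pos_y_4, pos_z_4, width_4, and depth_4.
pos_x_1 = 5, pos_y_1 = 5, pos_z_1 = 8, pos_x_2 = 4, pos_y_2 = 6, pos_z_2 = 3, radius_2 = 2, pos_x_3 = 5, pos_y_3 = 6, pos_z_3 = 4, radius_3 = 2, pos_x_4 = 2, pos_y_4 = 1, pos_z_4 = 7, width_4 = 3, depth_4 = 3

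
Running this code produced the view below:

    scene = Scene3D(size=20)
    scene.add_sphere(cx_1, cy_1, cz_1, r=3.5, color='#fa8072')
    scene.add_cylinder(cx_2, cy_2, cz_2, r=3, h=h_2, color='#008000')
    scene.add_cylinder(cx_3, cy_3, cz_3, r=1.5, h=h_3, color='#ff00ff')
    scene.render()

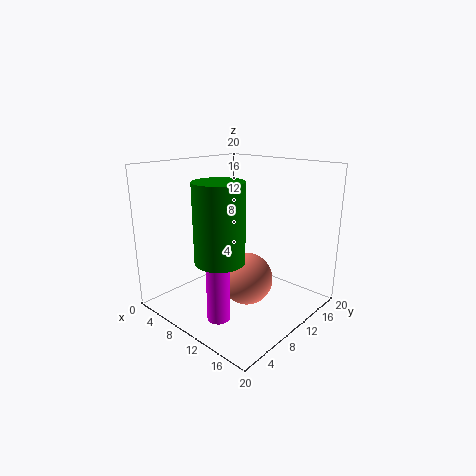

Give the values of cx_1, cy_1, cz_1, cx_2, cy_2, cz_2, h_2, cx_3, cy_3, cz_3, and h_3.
cx_1 = 12.5; cy_1 = 9; cz_1 = 5; cx_2 = 13; cy_2 = 3.5; cz_2 = 9.5; h_2 = 9.5; cx_3 = 11.5; cy_3 = 4.5; cz_3 = 0.5; h_3 = 9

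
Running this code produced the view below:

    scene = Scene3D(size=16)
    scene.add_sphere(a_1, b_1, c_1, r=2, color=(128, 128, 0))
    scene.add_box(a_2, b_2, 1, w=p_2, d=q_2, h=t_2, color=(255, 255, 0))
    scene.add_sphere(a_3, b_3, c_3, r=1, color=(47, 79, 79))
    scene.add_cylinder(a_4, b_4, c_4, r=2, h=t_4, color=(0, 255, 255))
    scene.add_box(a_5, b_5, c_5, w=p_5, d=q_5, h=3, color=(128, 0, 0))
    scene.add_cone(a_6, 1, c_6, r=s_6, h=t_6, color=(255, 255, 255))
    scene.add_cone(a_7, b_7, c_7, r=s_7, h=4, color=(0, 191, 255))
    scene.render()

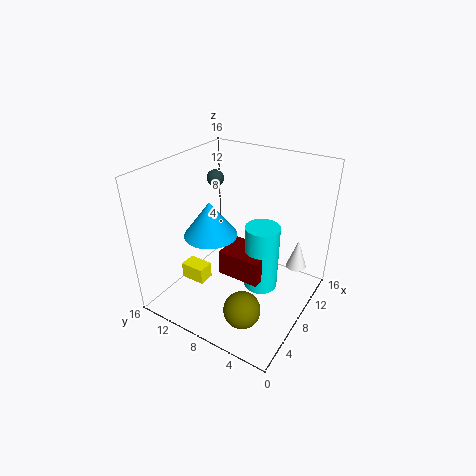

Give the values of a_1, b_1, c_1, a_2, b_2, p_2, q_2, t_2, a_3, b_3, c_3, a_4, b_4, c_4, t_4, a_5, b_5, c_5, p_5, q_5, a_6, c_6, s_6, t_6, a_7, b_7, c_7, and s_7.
a_1 = 4
b_1 = 5
c_1 = 2
a_2 = 6
b_2 = 12
p_2 = 2
q_2 = 3
t_2 = 2
a_3 = 11
b_3 = 13
c_3 = 13
a_4 = 10
b_4 = 6
c_4 = 1
t_4 = 8
a_5 = 7
b_5 = 5
c_5 = 3
p_5 = 4
q_5 = 5
a_6 = 8
c_6 = 7
s_6 = 1
t_6 = 3
a_7 = 7
b_7 = 11
c_7 = 8
s_7 = 3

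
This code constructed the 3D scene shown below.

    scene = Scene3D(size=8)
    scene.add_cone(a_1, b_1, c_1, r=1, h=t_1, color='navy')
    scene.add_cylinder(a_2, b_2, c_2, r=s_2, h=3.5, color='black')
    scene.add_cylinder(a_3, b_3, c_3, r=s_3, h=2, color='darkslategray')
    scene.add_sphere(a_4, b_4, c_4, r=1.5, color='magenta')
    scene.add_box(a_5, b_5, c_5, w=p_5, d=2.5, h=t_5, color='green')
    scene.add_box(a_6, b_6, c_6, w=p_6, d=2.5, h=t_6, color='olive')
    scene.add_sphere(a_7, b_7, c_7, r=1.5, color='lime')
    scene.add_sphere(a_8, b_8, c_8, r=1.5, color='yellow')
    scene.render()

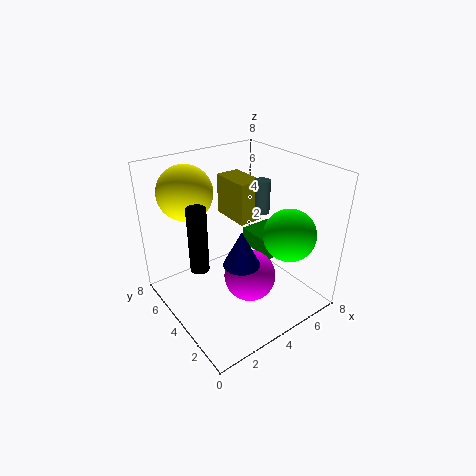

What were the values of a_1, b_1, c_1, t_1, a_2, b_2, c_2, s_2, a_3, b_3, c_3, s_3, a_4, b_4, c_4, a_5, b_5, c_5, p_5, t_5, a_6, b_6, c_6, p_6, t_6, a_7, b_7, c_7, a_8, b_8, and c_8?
a_1 = 3.5; b_1 = 3; c_1 = 3; t_1 = 2; a_2 = 1.5; b_2 = 4; c_2 = 3; s_2 = 0.5; a_3 = 6.5; b_3 = 5; c_3 = 4.5; s_3 = 0.5; a_4 = 4.5; b_4 = 3.5; c_4 = 1.5; a_5 = 5.5; b_5 = 3; c_5 = 2.5; p_5 = 2; t_5 = 1; a_6 = 5; b_6 = 5; c_6 = 4; p_6 = 1.5; t_6 = 2.5; a_7 = 6.5; b_7 = 2.5; c_7 = 4; a_8 = 2; b_8 = 6; c_8 = 6.5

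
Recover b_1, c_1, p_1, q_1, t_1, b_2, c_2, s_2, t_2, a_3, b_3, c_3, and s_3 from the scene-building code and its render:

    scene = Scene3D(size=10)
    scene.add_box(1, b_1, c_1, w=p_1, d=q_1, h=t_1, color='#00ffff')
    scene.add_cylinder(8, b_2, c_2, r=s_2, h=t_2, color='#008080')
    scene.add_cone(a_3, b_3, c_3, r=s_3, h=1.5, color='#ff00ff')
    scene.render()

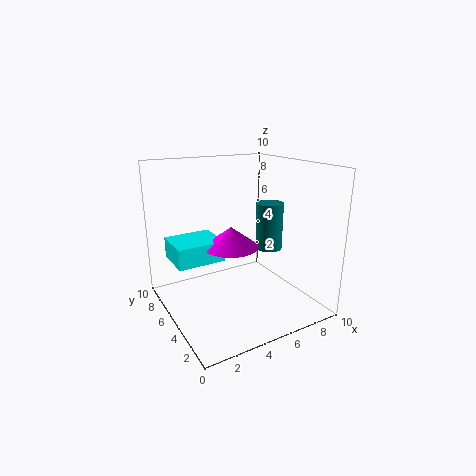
b_1 = 6
c_1 = 3
p_1 = 3.5
q_1 = 3
t_1 = 1.5
b_2 = 5.5
c_2 = 3.5
s_2 = 1
t_2 = 3.5
a_3 = 5
b_3 = 6
c_3 = 4
s_3 = 2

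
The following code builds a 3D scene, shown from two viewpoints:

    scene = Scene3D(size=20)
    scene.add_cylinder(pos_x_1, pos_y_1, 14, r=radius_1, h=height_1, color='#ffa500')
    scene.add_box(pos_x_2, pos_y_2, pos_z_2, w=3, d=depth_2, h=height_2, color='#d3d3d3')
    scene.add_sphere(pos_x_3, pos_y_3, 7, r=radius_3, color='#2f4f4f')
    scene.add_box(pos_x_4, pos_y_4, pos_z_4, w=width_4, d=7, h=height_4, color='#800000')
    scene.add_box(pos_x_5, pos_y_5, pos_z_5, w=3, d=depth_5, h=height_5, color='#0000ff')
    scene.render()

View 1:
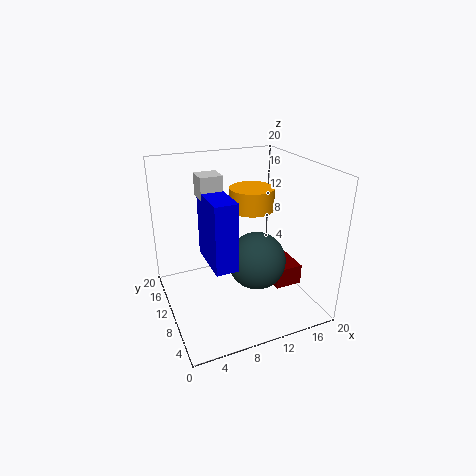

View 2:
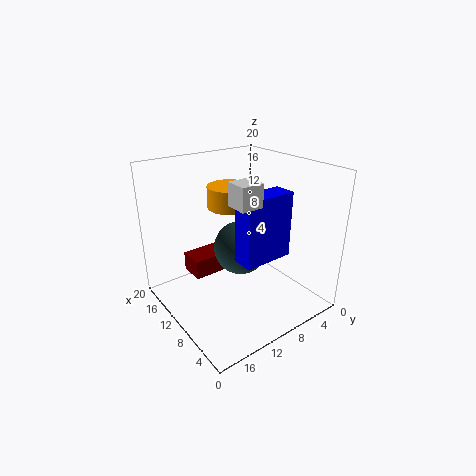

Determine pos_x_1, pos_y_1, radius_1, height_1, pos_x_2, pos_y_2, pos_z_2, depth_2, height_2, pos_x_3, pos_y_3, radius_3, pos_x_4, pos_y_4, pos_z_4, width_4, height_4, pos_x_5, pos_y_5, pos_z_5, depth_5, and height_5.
pos_x_1 = 12
pos_y_1 = 10
radius_1 = 3
height_1 = 3
pos_x_2 = 5
pos_y_2 = 10
pos_z_2 = 16
depth_2 = 3
height_2 = 3
pos_x_3 = 12
pos_y_3 = 8
radius_3 = 4
pos_x_4 = 15
pos_y_4 = 7
pos_z_4 = 2
width_4 = 4
height_4 = 3
pos_x_5 = 5
pos_y_5 = 5
pos_z_5 = 8
depth_5 = 7
height_5 = 9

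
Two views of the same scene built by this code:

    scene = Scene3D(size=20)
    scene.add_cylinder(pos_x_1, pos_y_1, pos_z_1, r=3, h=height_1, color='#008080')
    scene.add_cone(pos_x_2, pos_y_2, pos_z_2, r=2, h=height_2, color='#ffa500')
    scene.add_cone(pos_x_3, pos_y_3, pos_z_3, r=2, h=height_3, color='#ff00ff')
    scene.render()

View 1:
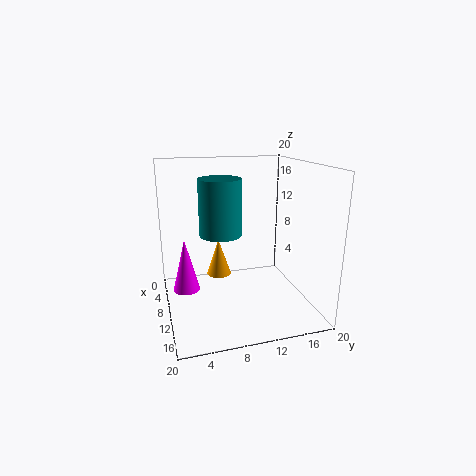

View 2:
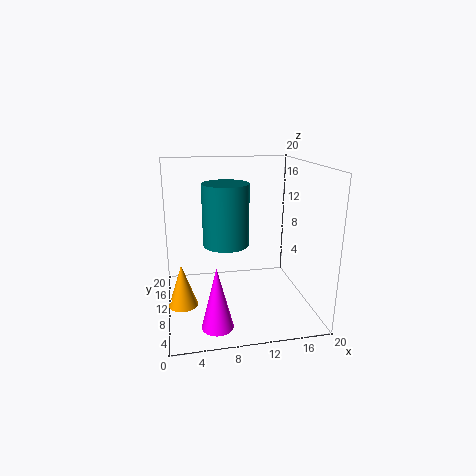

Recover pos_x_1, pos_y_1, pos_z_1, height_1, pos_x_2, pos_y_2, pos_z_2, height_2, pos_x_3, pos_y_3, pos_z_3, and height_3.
pos_x_1 = 8; pos_y_1 = 8; pos_z_1 = 10; height_1 = 8; pos_x_2 = 2; pos_y_2 = 9; pos_z_2 = 1; height_2 = 6; pos_x_3 = 6; pos_y_3 = 3; pos_z_3 = 1; height_3 = 8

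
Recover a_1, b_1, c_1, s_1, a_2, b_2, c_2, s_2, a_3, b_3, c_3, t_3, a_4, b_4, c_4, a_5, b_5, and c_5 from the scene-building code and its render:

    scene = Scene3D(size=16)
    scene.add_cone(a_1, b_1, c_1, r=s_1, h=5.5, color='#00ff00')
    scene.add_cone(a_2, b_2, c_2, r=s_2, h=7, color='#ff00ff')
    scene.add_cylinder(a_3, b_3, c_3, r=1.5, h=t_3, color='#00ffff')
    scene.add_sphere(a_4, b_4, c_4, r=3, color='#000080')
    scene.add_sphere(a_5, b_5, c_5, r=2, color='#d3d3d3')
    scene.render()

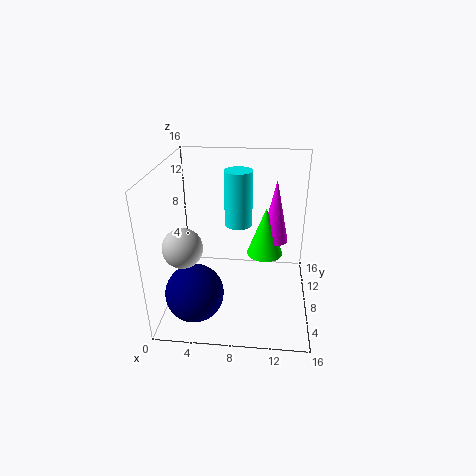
a_1 = 11, b_1 = 8.5, c_1 = 6, s_1 = 2, a_2 = 12, b_2 = 9, c_2 = 7.5, s_2 = 1.5, a_3 = 8, b_3 = 8.5, c_3 = 9.5, t_3 = 6, a_4 = 4, b_4 = 3, c_4 = 4, a_5 = 3, b_5 = 3.5, c_5 = 9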